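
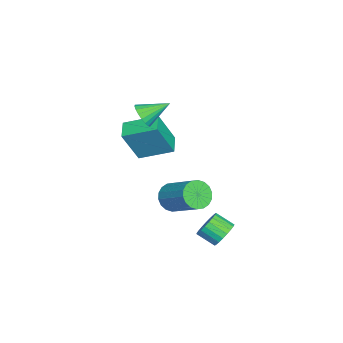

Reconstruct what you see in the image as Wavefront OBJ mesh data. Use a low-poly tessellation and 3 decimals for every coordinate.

v -2.588 -2.301 3.263
v -2.02 -2.388 3.729
v -3.012 -1.039 4.017
v -1.89 -2.202 3.491
v -1.899 -2.035 3.207
v -2.044 -1.921 2.934
v -2.297 -1.882 2.726
v -2.607 -1.926 2.625
v -2.913 -2.044 2.65
v -3.155 -2.213 2.797
v -3.285 -2.4 3.035
v -3.276 -2.566 3.319
v -3.131 -2.68 3.592
v -2.878 -2.719 3.8
v -2.568 -2.675 3.901
v -2.262 -2.557 3.876
v -0.801 -0.514 -1.137
v -0.099 -0.959 -1.258
v 0.963 0.409 -0.124
v 0.261 0.854 -0.003
v -0.098 -0.721 -1.547
v 0.965 0.647 -0.413
v -0.236 -0.442 -1.754
v 0.827 0.926 -0.62
v -0.486 -0.177 -1.839
v 0.577 1.19 -0.705
v -0.798 0.021 -1.785
v 0.265 1.388 -0.651
v -1.111 0.113 -1.603
v -0.048 1.48 -0.468
v -1.363 0.081 -1.328
v -0.3 1.448 -0.194
v -1.503 -0.069 -1.016
v -0.441 1.299 0.118
v -1.505 -0.307 -0.727
v -0.442 1.061 0.407
v -1.367 -0.586 -0.52
v -0.304 0.782 0.614
v -1.117 -0.85 -0.435
v -0.054 0.517 0.699
v -0.805 -1.048 -0.489
v 0.258 0.319 0.645
v -0.492 -1.14 -0.672
v 0.571 0.227 0.463
v -0.24 -1.108 -0.946
v 0.823 0.259 0.188
v -4.651 -2.854 -0.264
v -4.033 -3.565 1.658
v -4.71 -1.098 0.404
v -4.093 -1.809 2.326
v -3.607 -2.711 -0.546
v -2.99 -3.422 1.376
v -3.667 -0.955 0.122
v -3.049 -1.666 2.044
v 2.466 2.468 -1.004
v 3.114 2.187 -1.224
v 2.922 1.312 -0.677
v 2.274 1.592 -0.456
v 3.193 2.333 -0.965
v 3.001 1.457 -0.417
v 3.145 2.501 -0.712
v 2.953 1.626 -0.164
v 2.98 2.664 -0.509
v 2.788 1.789 0.038
v 2.727 2.793 -0.392
v 2.535 1.918 0.155
v 2.428 2.865 -0.381
v 2.236 1.99 0.166
v 2.136 2.869 -0.477
v 1.944 1.994 0.07
v 1.9 2.804 -0.665
v 1.709 1.928 -0.117
v 1.763 2.68 -0.911
v 1.571 1.805 -0.363
v 1.747 2.519 -1.173
v 1.555 1.644 -0.625
v 1.856 2.35 -1.406
v 1.664 1.475 -0.858
v 2.07 2.201 -1.569
v 1.878 1.326 -1.022
v 2.352 2.098 -1.635
v 2.16 1.223 -1.087
v 2.654 2.059 -1.591
v 2.463 1.184 -1.044
v 2.924 2.091 -1.446
v 2.732 1.215 -0.899
f 2 1 4
f 2 4 3
f 4 1 5
f 4 5 3
f 5 1 6
f 5 6 3
f 6 1 7
f 6 7 3
f 7 1 8
f 7 8 3
f 8 1 9
f 8 9 3
f 9 1 10
f 9 10 3
f 10 1 11
f 10 11 3
f 11 1 12
f 11 12 3
f 12 1 13
f 12 13 3
f 13 1 14
f 13 14 3
f 14 1 15
f 14 15 3
f 15 1 16
f 15 16 3
f 16 1 2
f 16 2 3
f 18 17 21
f 18 21 19
f 19 21 22
f 19 22 20
f 21 17 23
f 21 23 22
f 22 23 24
f 22 24 20
f 23 17 25
f 23 25 24
f 24 25 26
f 24 26 20
f 25 17 27
f 25 27 26
f 26 27 28
f 26 28 20
f 27 17 29
f 27 29 28
f 28 29 30
f 28 30 20
f 29 17 31
f 29 31 30
f 30 31 32
f 30 32 20
f 31 17 33
f 31 33 32
f 32 33 34
f 32 34 20
f 33 17 35
f 33 35 34
f 34 35 36
f 34 36 20
f 35 17 37
f 35 37 36
f 36 37 38
f 36 38 20
f 37 17 39
f 37 39 38
f 38 39 40
f 38 40 20
f 39 17 41
f 39 41 40
f 40 41 42
f 40 42 20
f 41 17 43
f 41 43 42
f 42 43 44
f 42 44 20
f 43 17 45
f 43 45 44
f 44 45 46
f 44 46 20
f 45 17 18
f 45 18 46
f 46 18 19
f 46 19 20
f 48 50 47
f 51 48 47
f 47 50 49
f 49 51 47
f 48 54 50
f 52 48 51
f 52 54 48
f 50 54 49
f 53 51 49
f 49 54 53
f 53 52 51
f 54 52 53
f 56 55 59
f 56 59 57
f 57 59 60
f 57 60 58
f 59 55 61
f 59 61 60
f 60 61 62
f 60 62 58
f 61 55 63
f 61 63 62
f 62 63 64
f 62 64 58
f 63 55 65
f 63 65 64
f 64 65 66
f 64 66 58
f 65 55 67
f 65 67 66
f 66 67 68
f 66 68 58
f 67 55 69
f 67 69 68
f 68 69 70
f 68 70 58
f 69 55 71
f 69 71 70
f 70 71 72
f 70 72 58
f 71 55 73
f 71 73 72
f 72 73 74
f 72 74 58
f 73 55 75
f 73 75 74
f 74 75 76
f 74 76 58
f 75 55 77
f 75 77 76
f 76 77 78
f 76 78 58
f 77 55 79
f 77 79 78
f 78 79 80
f 78 80 58
f 79 55 81
f 79 81 80
f 80 81 82
f 80 82 58
f 81 55 83
f 81 83 82
f 82 83 84
f 82 84 58
f 83 55 85
f 83 85 84
f 84 85 86
f 84 86 58
f 85 55 56
f 85 56 86
f 86 56 57
f 86 57 58



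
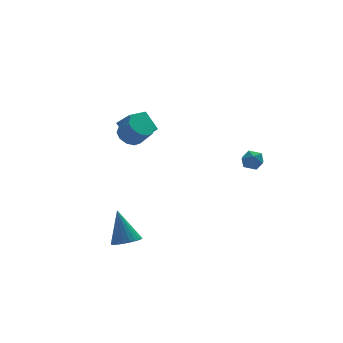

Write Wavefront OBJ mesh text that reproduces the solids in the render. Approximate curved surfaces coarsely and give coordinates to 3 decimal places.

v 3.357 -2.629 0.482
v 3.795 -2.762 0.004
v 3.565 -3.578 0.936
v 4.003 -3.711 0.458
v 4.133 -3.238 0.903
v 4.004 -2.652 0.622
v 3.356 -3.688 0.318
v 3.227 -3.102 0.037
v 3.794 -3.417 -0.098
v 4.274 -3.138 0.263
v 3.086 -3.202 0.677
v 3.566 -2.923 1.038
v -1.358 -0.989 2.233
v -1.704 -0.138 3.138
v -1.865 -0.432 1.515
v -2.211 0.419 2.42
v -0.269 -0.299 2
v -0.615 0.552 2.905
v -0.776 0.258 1.282
v -1.122 1.109 2.187
v -2.162 -1.507 2.424
v -1.807 -0.918 2.668
v -1.383 -1.544 3.561
v -1.738 -2.133 3.316
v -2.216 -0.923 2.858
v -1.791 -1.549 3.751
v -2.604 -1.151 2.883
v -2.18 -1.777 3.776
v -2.824 -1.515 2.732
v -2.4 -2.141 3.625
v -2.791 -1.876 2.463
v -2.366 -2.502 3.356
v -2.517 -2.096 2.179
v -2.093 -2.722 3.072
v -2.109 -2.091 1.989
v -1.684 -2.717 2.882
v -1.72 -1.863 1.964
v -1.296 -2.489 2.857
v -1.5 -1.499 2.115
v -1.076 -2.125 3.008
v -1.534 -1.138 2.384
v -1.109 -1.764 3.277
v -3.253 -4.183 -3.443
v -2.731 -4.696 -3.146
v -3.447 -3.357 -1.677
v -2.546 -4.466 -3.233
v -2.468 -4.192 -3.353
v -2.51 -3.918 -3.486
v -2.665 -3.683 -3.612
v -2.909 -3.525 -3.713
v -3.206 -3.467 -3.773
v -3.51 -3.518 -3.783
v -3.775 -3.67 -3.741
v -3.96 -3.9 -3.653
v -4.037 -4.174 -3.534
v -3.996 -4.449 -3.401
v -3.841 -4.683 -3.274
v -3.596 -4.841 -3.173
v -3.299 -4.899 -3.114
v -2.996 -4.848 -3.104
f 1 12 6
f 1 6 2
f 1 2 8
f 1 8 11
f 1 11 12
f 2 6 10
f 6 12 5
f 12 11 3
f 11 8 7
f 8 2 9
f 4 10 5
f 4 5 3
f 4 3 7
f 4 7 9
f 4 9 10
f 5 10 6
f 3 5 12
f 7 3 11
f 9 7 8
f 10 9 2
f 14 16 13
f 17 14 13
f 13 16 15
f 15 17 13
f 14 20 16
f 18 14 17
f 18 20 14
f 16 20 15
f 19 17 15
f 15 20 19
f 19 18 17
f 20 18 19
f 22 21 25
f 22 25 23
f 23 25 26
f 23 26 24
f 25 21 27
f 25 27 26
f 26 27 28
f 26 28 24
f 27 21 29
f 27 29 28
f 28 29 30
f 28 30 24
f 29 21 31
f 29 31 30
f 30 31 32
f 30 32 24
f 31 21 33
f 31 33 32
f 32 33 34
f 32 34 24
f 33 21 35
f 33 35 34
f 34 35 36
f 34 36 24
f 35 21 37
f 35 37 36
f 36 37 38
f 36 38 24
f 37 21 39
f 37 39 38
f 38 39 40
f 38 40 24
f 39 21 41
f 39 41 40
f 40 41 42
f 40 42 24
f 41 21 22
f 41 22 42
f 42 22 23
f 42 23 24
f 44 43 46
f 44 46 45
f 46 43 47
f 46 47 45
f 47 43 48
f 47 48 45
f 48 43 49
f 48 49 45
f 49 43 50
f 49 50 45
f 50 43 51
f 50 51 45
f 51 43 52
f 51 52 45
f 52 43 53
f 52 53 45
f 53 43 54
f 53 54 45
f 54 43 55
f 54 55 45
f 55 43 56
f 55 56 45
f 56 43 57
f 56 57 45
f 57 43 58
f 57 58 45
f 58 43 59
f 58 59 45
f 59 43 60
f 59 60 45
f 60 43 44
f 60 44 45



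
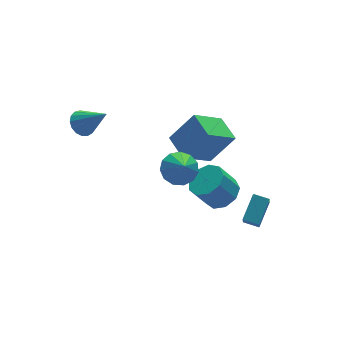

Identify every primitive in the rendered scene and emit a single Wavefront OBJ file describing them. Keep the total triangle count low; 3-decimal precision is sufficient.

v -3.287 3.779 0.865
v -2.804 4.362 1.052
v -2.473 2.661 2.255
v -3.101 4.418 1.271
v -3.441 4.328 1.397
v -3.745 4.112 1.401
v -3.944 3.819 1.283
v -3.993 3.517 1.068
v -3.88 3.275 0.807
v -3.631 3.149 0.56
v -3.303 3.166 0.382
v -2.971 3.324 0.315
v -2.712 3.586 0.374
v -2.584 3.893 0.546
v -2.618 4.173 0.79
v -0.176 -0.616 -0.375
v 0.626 -1.101 -0.623
v -0.364 -1.504 0.755
v 0.786 -0.703 -0.284
v 0.64 -0.278 0.026
v 0.235 0.041 0.209
v -0.301 0.15 0.207
v -0.796 0.017 0.02
v -1.095 -0.317 -0.293
v -1.102 -0.746 -0.632
v -0.815 -1.134 -0.889
v -0.325 -1.357 -0.983
v 0.212 -1.344 -0.884
v 1.774 -1.471 -2.652
v 2.505 -1.943 -2.12
v 1.697 -1.701 -0.796
v 0.966 -1.229 -1.328
v 2.643 -1.26 -2.161
v 1.835 -1.018 -0.837
v 2.374 -0.676 -2.432
v 1.566 -0.434 -1.107
v 1.824 -0.464 -2.806
v 1.016 -0.222 -1.481
v 1.251 -0.723 -3.108
v 0.443 -0.481 -1.784
v 0.923 -1.332 -3.197
v 0.115 -1.09 -1.873
v 0.993 -2.006 -3.031
v 0.185 -1.764 -1.707
v 1.428 -2.43 -2.688
v 0.62 -2.188 -1.364
v 2.026 -2.405 -2.328
v 1.218 -2.163 -1.004
v 2.064 -3.041 -3.491
v 3.097 -2.261 -2.621
v 2.577 -2.227 -4.831
v 3.61 -1.447 -3.961
v 2.65 -3.653 -3.639
v 3.683 -2.873 -2.769
v 3.163 -2.839 -4.979
v 4.196 -2.059 -4.109
v 1.306 1.782 -2.494
v 2.581 1.469 -0.855
v 1.344 3.348 -2.224
v 2.619 3.036 -0.586
v 3.021 1.964 -3.794
v 4.296 1.652 -2.156
v 3.059 3.531 -3.525
v 4.334 3.218 -1.886
f 2 1 4
f 2 4 3
f 4 1 5
f 4 5 3
f 5 1 6
f 5 6 3
f 6 1 7
f 6 7 3
f 7 1 8
f 7 8 3
f 8 1 9
f 8 9 3
f 9 1 10
f 9 10 3
f 10 1 11
f 10 11 3
f 11 1 12
f 11 12 3
f 12 1 13
f 12 13 3
f 13 1 14
f 13 14 3
f 14 1 15
f 14 15 3
f 15 1 2
f 15 2 3
f 17 16 19
f 17 19 18
f 19 16 20
f 19 20 18
f 20 16 21
f 20 21 18
f 21 16 22
f 21 22 18
f 22 16 23
f 22 23 18
f 23 16 24
f 23 24 18
f 24 16 25
f 24 25 18
f 25 16 26
f 25 26 18
f 26 16 27
f 26 27 18
f 27 16 28
f 27 28 18
f 28 16 17
f 28 17 18
f 30 29 33
f 30 33 31
f 31 33 34
f 31 34 32
f 33 29 35
f 33 35 34
f 34 35 36
f 34 36 32
f 35 29 37
f 35 37 36
f 36 37 38
f 36 38 32
f 37 29 39
f 37 39 38
f 38 39 40
f 38 40 32
f 39 29 41
f 39 41 40
f 40 41 42
f 40 42 32
f 41 29 43
f 41 43 42
f 42 43 44
f 42 44 32
f 43 29 45
f 43 45 44
f 44 45 46
f 44 46 32
f 45 29 47
f 45 47 46
f 46 47 48
f 46 48 32
f 47 29 30
f 47 30 48
f 48 30 31
f 48 31 32
f 50 52 49
f 53 50 49
f 49 52 51
f 51 53 49
f 50 56 52
f 54 50 53
f 54 56 50
f 52 56 51
f 55 53 51
f 51 56 55
f 55 54 53
f 56 54 55
f 58 60 57
f 61 58 57
f 57 60 59
f 59 61 57
f 58 64 60
f 62 58 61
f 62 64 58
f 60 64 59
f 63 61 59
f 59 64 63
f 63 62 61
f 64 62 63



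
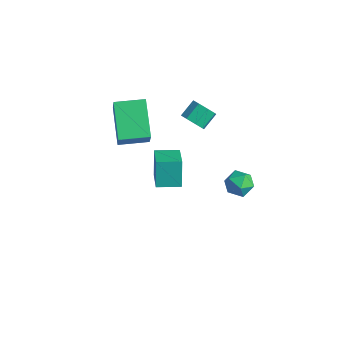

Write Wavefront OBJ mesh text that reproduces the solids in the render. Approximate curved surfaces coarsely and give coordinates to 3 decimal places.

v 0.457 2.368 2.114
v 1.132 2.448 2.134
v 1.018 3.272 2.706
v 0.343 3.192 2.686
v 0.914 2.697 1.732
v 0.799 3.521 2.304
v 0.428 2.753 1.554
v 0.314 3.577 2.126
v -0.041 2.583 1.704
v -0.155 3.408 2.276
v -0.218 2.288 2.094
v -0.332 3.112 2.666
v 0.001 2.039 2.496
v -0.114 2.863 3.068
v 0.486 1.983 2.674
v 0.372 2.807 3.246
v 0.955 2.152 2.524
v 0.841 2.977 3.096
v -1.559 -0.565 0.515
v -3.098 0.319 1.676
v -0.777 0.749 0.552
v -2.315 1.633 1.713
v -0.805 -1.053 1.887
v -2.343 -0.169 3.048
v -0.022 0.261 1.924
v -1.561 1.145 3.085
v -2.425 2.226 -4.7
v -2.919 2.631 -3.277
v -1.699 3.279 -4.748
v -2.192 3.684 -3.325
v -1.148 1.376 -4.015
v -1.641 1.781 -2.592
v -0.421 2.429 -4.063
v -0.915 2.834 -2.64
v 3.745 3.196 -0.991
v 4.186 3.098 -0.345
v 2.894 2.362 -0.535
v 3.335 2.264 0.111
v 2.964 2.949 -0.013
v 3.49 3.464 -0.295
v 3.59 1.996 -0.585
v 4.116 2.511 -0.867
v 4.091 2.357 -0.094
v 3.704 2.946 0.259
v 3.376 2.514 -1.139
v 2.989 3.103 -0.786
f 2 1 5
f 2 5 3
f 3 5 6
f 3 6 4
f 5 1 7
f 5 7 6
f 6 7 8
f 6 8 4
f 7 1 9
f 7 9 8
f 8 9 10
f 8 10 4
f 9 1 11
f 9 11 10
f 10 11 12
f 10 12 4
f 11 1 13
f 11 13 12
f 12 13 14
f 12 14 4
f 13 1 15
f 13 15 14
f 14 15 16
f 14 16 4
f 15 1 17
f 15 17 16
f 16 17 18
f 16 18 4
f 17 1 2
f 17 2 18
f 18 2 3
f 18 3 4
f 20 22 19
f 23 20 19
f 19 22 21
f 21 23 19
f 20 26 22
f 24 20 23
f 24 26 20
f 22 26 21
f 25 23 21
f 21 26 25
f 25 24 23
f 26 24 25
f 28 30 27
f 31 28 27
f 27 30 29
f 29 31 27
f 28 34 30
f 32 28 31
f 32 34 28
f 30 34 29
f 33 31 29
f 29 34 33
f 33 32 31
f 34 32 33
f 35 46 40
f 35 40 36
f 35 36 42
f 35 42 45
f 35 45 46
f 36 40 44
f 40 46 39
f 46 45 37
f 45 42 41
f 42 36 43
f 38 44 39
f 38 39 37
f 38 37 41
f 38 41 43
f 38 43 44
f 39 44 40
f 37 39 46
f 41 37 45
f 43 41 42
f 44 43 36



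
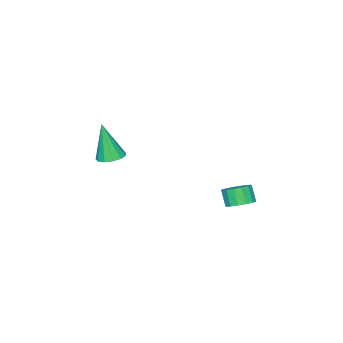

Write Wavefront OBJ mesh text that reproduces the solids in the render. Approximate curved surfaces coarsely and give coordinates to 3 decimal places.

v 0.844 3.52 -3.969
v 1.457 3.827 -3.642
v 1.229 3.368 -2.784
v 0.616 3.06 -3.111
v 1.167 4.087 -3.58
v 0.94 3.627 -2.722
v 0.791 4.194 -3.622
v 0.564 3.734 -2.764
v 0.429 4.121 -3.757
v 0.202 3.661 -2.899
v 0.178 3.886 -3.949
v -0.049 3.427 -3.091
v 0.105 3.554 -4.147
v -0.122 3.094 -3.288
v 0.231 3.212 -4.296
v 0.003 2.753 -3.438
v 0.52 2.953 -4.358
v 0.293 2.493 -3.5
v 0.896 2.846 -4.316
v 0.669 2.386 -3.458
v 1.258 2.919 -4.181
v 1.031 2.459 -3.323
v 1.509 3.153 -3.989
v 1.282 2.694 -3.131
v 1.582 3.486 -3.792
v 1.355 3.026 -2.933
v 2.633 -3.211 -2.464
v 3.147 -3.765 -2.617
v 2.667 -3.769 -0.336
v 3.375 -3.407 -2.527
v 3.369 -2.987 -2.417
v 3.128 -2.639 -2.322
v 2.731 -2.472 -2.272
v 2.303 -2.54 -2.283
v 1.979 -2.821 -2.351
v 1.864 -3.226 -2.456
v 1.992 -3.626 -2.563
v 2.325 -3.895 -2.638
v 2.755 -3.946 -2.658
f 2 1 5
f 2 5 3
f 3 5 6
f 3 6 4
f 5 1 7
f 5 7 6
f 6 7 8
f 6 8 4
f 7 1 9
f 7 9 8
f 8 9 10
f 8 10 4
f 9 1 11
f 9 11 10
f 10 11 12
f 10 12 4
f 11 1 13
f 11 13 12
f 12 13 14
f 12 14 4
f 13 1 15
f 13 15 14
f 14 15 16
f 14 16 4
f 15 1 17
f 15 17 16
f 16 17 18
f 16 18 4
f 17 1 19
f 17 19 18
f 18 19 20
f 18 20 4
f 19 1 21
f 19 21 20
f 20 21 22
f 20 22 4
f 21 1 23
f 21 23 22
f 22 23 24
f 22 24 4
f 23 1 25
f 23 25 24
f 24 25 26
f 24 26 4
f 25 1 2
f 25 2 26
f 26 2 3
f 26 3 4
f 28 27 30
f 28 30 29
f 30 27 31
f 30 31 29
f 31 27 32
f 31 32 29
f 32 27 33
f 32 33 29
f 33 27 34
f 33 34 29
f 34 27 35
f 34 35 29
f 35 27 36
f 35 36 29
f 36 27 37
f 36 37 29
f 37 27 38
f 37 38 29
f 38 27 39
f 38 39 29
f 39 27 28
f 39 28 29



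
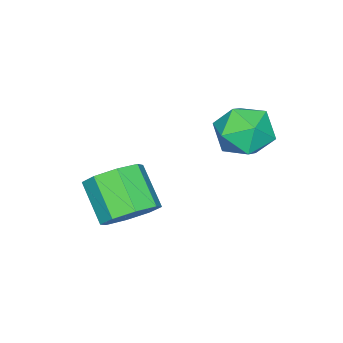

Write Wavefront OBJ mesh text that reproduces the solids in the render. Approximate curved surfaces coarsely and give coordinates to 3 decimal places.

v -0.736 0.701 -2.004
v 0.025 0.179 -2.118
v -0.523 -0.844 -1.09
v -1.284 -0.321 -0.976
v 0.1 0.66 -1.599
v -0.448 -0.363 -0.571
v -0.314 1.165 -1.317
v -0.862 0.143 -0.289
v -0.975 1.399 -1.438
v -1.524 0.377 -0.41
v -1.497 1.224 -1.89
v -2.045 0.201 -0.862
v -1.572 0.743 -2.409
v -2.12 -0.28 -1.381
v -1.158 0.237 -2.691
v -1.706 -0.785 -1.663
v -0.496 0.003 -2.57
v -1.045 -1.019 -1.542
v -3.859 3.157 1.57
v -3.515 3.701 0.82
v -3.085 1.879 1
v -2.741 2.423 0.25
v -2.419 2.589 1.169
v -2.897 3.379 1.522
v -3.703 2.201 0.298
v -4.181 2.991 0.651
v -3.418 3.11 0.034
v -2.625 3.35 0.572
v -3.975 2.23 1.248
v -3.182 2.47 1.786
f 2 1 5
f 2 5 3
f 3 5 6
f 3 6 4
f 5 1 7
f 5 7 6
f 6 7 8
f 6 8 4
f 7 1 9
f 7 9 8
f 8 9 10
f 8 10 4
f 9 1 11
f 9 11 10
f 10 11 12
f 10 12 4
f 11 1 13
f 11 13 12
f 12 13 14
f 12 14 4
f 13 1 15
f 13 15 14
f 14 15 16
f 14 16 4
f 15 1 17
f 15 17 16
f 16 17 18
f 16 18 4
f 17 1 2
f 17 2 18
f 18 2 3
f 18 3 4
f 19 30 24
f 19 24 20
f 19 20 26
f 19 26 29
f 19 29 30
f 20 24 28
f 24 30 23
f 30 29 21
f 29 26 25
f 26 20 27
f 22 28 23
f 22 23 21
f 22 21 25
f 22 25 27
f 22 27 28
f 23 28 24
f 21 23 30
f 25 21 29
f 27 25 26
f 28 27 20



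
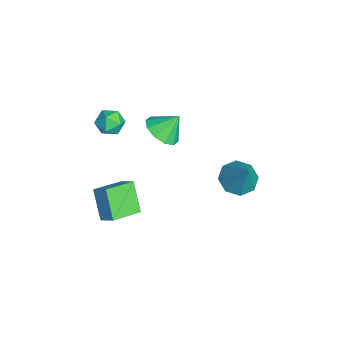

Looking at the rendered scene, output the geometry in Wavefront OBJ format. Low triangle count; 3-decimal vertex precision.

v 0.367 3.129 -2.231
v 1.267 3.155 -2.77
v 1.413 3.491 -0.469
v 0.922 3.878 -2.714
v 0.251 4.163 -2.374
v -0.351 3.842 -1.95
v -0.533 3.103 -1.691
v -0.187 2.38 -1.747
v 0.483 2.095 -2.087
v 1.086 2.417 -2.511
v -1.887 -0.543 -0.316
v -0.819 -0.493 -0.273
v -1.973 0.343 0.776
v -1.029 -0.015 -0.678
v -1.567 0.262 -0.945
v -2.228 0.231 -0.972
v -2.757 -0.096 -0.748
v -2.955 -0.594 -0.36
v -2.744 -1.072 0.045
v -2.206 -1.349 0.312
v -1.546 -1.318 0.339
v -1.016 -0.991 0.116
v 1.831 -2.781 -0.47
v 2.39 -2.196 0.1
v 2.922 -2.496 -1.833
v 3.482 -1.911 -1.263
v 2.778 -4.149 0.003
v 3.338 -3.564 0.573
v 3.87 -3.864 -1.36
v 4.429 -3.279 -0.79
v -3.612 -2.886 -0.384
v -2.961 -2.333 -0.5
v -2.699 -3.927 -0.22
v -2.048 -3.374 -0.336
v -2.53 -3.328 0.377
v -3.095 -2.685 0.276
v -2.565 -3.575 -0.996
v -3.13 -2.932 -1.097
v -2.314 -2.759 -0.878
v -2.292 -2.606 -0.03
v -3.368 -3.654 -0.69
v -3.346 -3.501 0.158
f 2 1 4
f 2 4 3
f 4 1 5
f 4 5 3
f 5 1 6
f 5 6 3
f 6 1 7
f 6 7 3
f 7 1 8
f 7 8 3
f 8 1 9
f 8 9 3
f 9 1 10
f 9 10 3
f 10 1 2
f 10 2 3
f 12 11 14
f 12 14 13
f 14 11 15
f 14 15 13
f 15 11 16
f 15 16 13
f 16 11 17
f 16 17 13
f 17 11 18
f 17 18 13
f 18 11 19
f 18 19 13
f 19 11 20
f 19 20 13
f 20 11 21
f 20 21 13
f 21 11 22
f 21 22 13
f 22 11 12
f 22 12 13
f 24 26 23
f 27 24 23
f 23 26 25
f 25 27 23
f 24 30 26
f 28 24 27
f 28 30 24
f 26 30 25
f 29 27 25
f 25 30 29
f 29 28 27
f 30 28 29
f 31 42 36
f 31 36 32
f 31 32 38
f 31 38 41
f 31 41 42
f 32 36 40
f 36 42 35
f 42 41 33
f 41 38 37
f 38 32 39
f 34 40 35
f 34 35 33
f 34 33 37
f 34 37 39
f 34 39 40
f 35 40 36
f 33 35 42
f 37 33 41
f 39 37 38
f 40 39 32



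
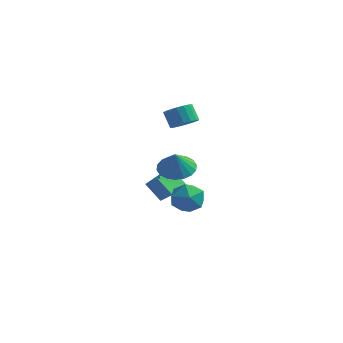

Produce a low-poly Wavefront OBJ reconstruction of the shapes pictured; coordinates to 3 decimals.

v -0.998 0.821 3.282
v -0.279 1.113 3.605
v -0.844 1.49 4.521
v -1.562 1.199 4.198
v -0.42 1.422 3.391
v -0.985 1.799 4.307
v -0.694 1.594 3.151
v -1.259 1.971 4.067
v -1.037 1.589 2.942
v -1.602 1.966 3.858
v -1.371 1.408 2.81
v -1.936 1.785 3.726
v -1.62 1.092 2.787
v -2.184 1.469 3.703
v -1.726 0.715 2.877
v -2.29 1.092 3.793
v -1.665 0.362 3.06
v -2.23 0.739 3.975
v -1.451 0.115 3.293
v -2.016 0.492 4.209
v -1.134 0.029 3.525
v -1.698 0.406 4.44
v -0.785 0.125 3.7
v -1.35 0.502 4.616
v -0.485 0.38 3.78
v -1.05 0.757 4.696
v -0.302 0.737 3.746
v -0.867 1.114 4.662
v -4.324 3.103 -3.308
v -3.59 3.051 -2.645
v -4.154 4.874 -3.357
v -3.421 4.822 -2.694
v -3.339 2.978 -4.406
v -2.606 2.926 -3.743
v -3.17 4.749 -4.455
v -2.436 4.697 -3.792
v 0.192 -3.313 2.181
v 1.165 -3.673 1.967
v 0.288 -3.787 3.419
v 1.248 -3.237 2.127
v 1.12 -2.816 2.298
v 0.809 -2.494 2.446
v 0.376 -2.333 2.541
v -0.094 -2.367 2.564
v -0.507 -2.588 2.512
v -0.782 -2.953 2.394
v -0.864 -3.389 2.234
v -0.737 -3.81 2.063
v -0.426 -4.133 1.915
v 0.007 -4.293 1.82
v 0.477 -4.259 1.797
v 0.891 -4.038 1.849
v -0.088 -3.022 0.35
v 0.393 -2.586 -0.504
v 1.247 -4.114 0.544
v 1.728 -3.678 -0.31
v 1.628 -3.113 0.596
v 0.803 -2.438 0.476
v 0.837 -4.262 -0.436
v 0.012 -3.587 -0.556
v 0.965 -3.353 -0.99
v 1.453 -2.642 -0.352
v 0.187 -4.058 0.392
v 0.675 -3.347 1.03
f 2 1 5
f 2 5 3
f 3 5 6
f 3 6 4
f 5 1 7
f 5 7 6
f 6 7 8
f 6 8 4
f 7 1 9
f 7 9 8
f 8 9 10
f 8 10 4
f 9 1 11
f 9 11 10
f 10 11 12
f 10 12 4
f 11 1 13
f 11 13 12
f 12 13 14
f 12 14 4
f 13 1 15
f 13 15 14
f 14 15 16
f 14 16 4
f 15 1 17
f 15 17 16
f 16 17 18
f 16 18 4
f 17 1 19
f 17 19 18
f 18 19 20
f 18 20 4
f 19 1 21
f 19 21 20
f 20 21 22
f 20 22 4
f 21 1 23
f 21 23 22
f 22 23 24
f 22 24 4
f 23 1 25
f 23 25 24
f 24 25 26
f 24 26 4
f 25 1 27
f 25 27 26
f 26 27 28
f 26 28 4
f 27 1 2
f 27 2 28
f 28 2 3
f 28 3 4
f 30 32 29
f 33 30 29
f 29 32 31
f 31 33 29
f 30 36 32
f 34 30 33
f 34 36 30
f 32 36 31
f 35 33 31
f 31 36 35
f 35 34 33
f 36 34 35
f 38 37 40
f 38 40 39
f 40 37 41
f 40 41 39
f 41 37 42
f 41 42 39
f 42 37 43
f 42 43 39
f 43 37 44
f 43 44 39
f 44 37 45
f 44 45 39
f 45 37 46
f 45 46 39
f 46 37 47
f 46 47 39
f 47 37 48
f 47 48 39
f 48 37 49
f 48 49 39
f 49 37 50
f 49 50 39
f 50 37 51
f 50 51 39
f 51 37 52
f 51 52 39
f 52 37 38
f 52 38 39
f 53 64 58
f 53 58 54
f 53 54 60
f 53 60 63
f 53 63 64
f 54 58 62
f 58 64 57
f 64 63 55
f 63 60 59
f 60 54 61
f 56 62 57
f 56 57 55
f 56 55 59
f 56 59 61
f 56 61 62
f 57 62 58
f 55 57 64
f 59 55 63
f 61 59 60
f 62 61 54



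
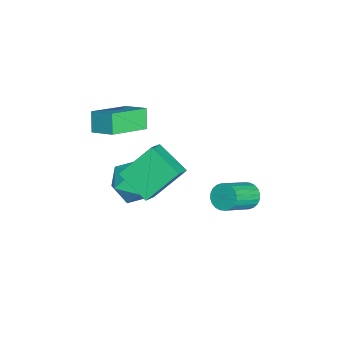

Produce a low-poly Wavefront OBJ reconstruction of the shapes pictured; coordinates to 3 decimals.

v -3.165 -2.331 1.532
v -3.771 -2.343 2.315
v -4.33 -0.964 0.652
v -4.936 -0.976 1.435
v -2.544 -1.484 2.025
v -3.15 -1.496 2.808
v -3.709 -0.117 1.145
v -4.315 -0.129 1.928
v -2.107 3.905 -1.851
v -1.628 4.31 -1.906
v -0.653 3.301 -0.844
v -1.133 2.895 -0.789
v -1.746 4.401 -1.711
v -0.771 3.392 -0.648
v -1.919 4.417 -1.537
v -0.944 3.408 -0.475
v -2.121 4.355 -1.411
v -1.146 3.346 -0.349
v -2.321 4.224 -1.352
v -1.346 3.215 -0.29
v -2.488 4.045 -1.369
v -1.513 3.035 -0.307
v -2.597 3.844 -1.459
v -1.622 2.835 -0.397
v -2.632 3.653 -1.609
v -1.657 2.643 -0.547
v -2.587 3.499 -1.796
v -1.612 2.49 -0.734
v -2.469 3.408 -1.992
v -1.494 2.399 -0.929
v -2.296 3.392 -2.165
v -1.321 2.383 -1.103
v -2.094 3.454 -2.291
v -1.119 2.445 -1.229
v -1.894 3.585 -2.35
v -0.919 2.576 -1.288
v -1.727 3.765 -2.333
v -0.752 2.755 -1.271
v -1.618 3.965 -2.243
v -0.643 2.956 -1.181
v -1.583 4.157 -2.093
v -0.608 3.147 -1.031
v -3.314 0.26 -1.826
v -2.462 -0.414 -2.117
v -4.498 -0.946 -2.503
v -3.646 -1.62 -2.794
v -3.893 -1.462 -1.707
v -3.161 -0.717 -1.289
v -3.799 -0.643 -3.331
v -3.067 0.102 -2.913
v -2.761 -0.972 -3.047
v -2.819 -1.478 -2.043
v -4.141 0.118 -2.577
v -4.199 -0.388 -1.573
v -1.179 -1.244 0.836
v -1.711 0.066 2.044
v -2.017 -0.922 0.117
v -2.549 0.388 1.326
v -0.171 -0.188 0.134
v -0.703 1.122 1.343
v -1.009 0.134 -0.584
v -1.541 1.444 0.624
f 2 4 1
f 5 2 1
f 1 4 3
f 3 5 1
f 2 8 4
f 6 2 5
f 6 8 2
f 4 8 3
f 7 5 3
f 3 8 7
f 7 6 5
f 8 6 7
f 10 9 13
f 10 13 11
f 11 13 14
f 11 14 12
f 13 9 15
f 13 15 14
f 14 15 16
f 14 16 12
f 15 9 17
f 15 17 16
f 16 17 18
f 16 18 12
f 17 9 19
f 17 19 18
f 18 19 20
f 18 20 12
f 19 9 21
f 19 21 20
f 20 21 22
f 20 22 12
f 21 9 23
f 21 23 22
f 22 23 24
f 22 24 12
f 23 9 25
f 23 25 24
f 24 25 26
f 24 26 12
f 25 9 27
f 25 27 26
f 26 27 28
f 26 28 12
f 27 9 29
f 27 29 28
f 28 29 30
f 28 30 12
f 29 9 31
f 29 31 30
f 30 31 32
f 30 32 12
f 31 9 33
f 31 33 32
f 32 33 34
f 32 34 12
f 33 9 35
f 33 35 34
f 34 35 36
f 34 36 12
f 35 9 37
f 35 37 36
f 36 37 38
f 36 38 12
f 37 9 39
f 37 39 38
f 38 39 40
f 38 40 12
f 39 9 41
f 39 41 40
f 40 41 42
f 40 42 12
f 41 9 10
f 41 10 42
f 42 10 11
f 42 11 12
f 43 54 48
f 43 48 44
f 43 44 50
f 43 50 53
f 43 53 54
f 44 48 52
f 48 54 47
f 54 53 45
f 53 50 49
f 50 44 51
f 46 52 47
f 46 47 45
f 46 45 49
f 46 49 51
f 46 51 52
f 47 52 48
f 45 47 54
f 49 45 53
f 51 49 50
f 52 51 44
f 56 58 55
f 59 56 55
f 55 58 57
f 57 59 55
f 56 62 58
f 60 56 59
f 60 62 56
f 58 62 57
f 61 59 57
f 57 62 61
f 61 60 59
f 62 60 61



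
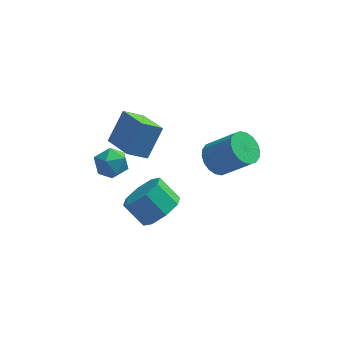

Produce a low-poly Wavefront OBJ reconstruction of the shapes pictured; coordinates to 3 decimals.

v 3.153 0.07 1.171
v 3.719 0.682 0.833
v 4.994 0.242 2.171
v 4.427 -0.37 2.509
v 3.51 0.893 1.101
v 4.784 0.453 2.44
v 3.23 0.941 1.383
v 4.504 0.501 2.722
v 2.935 0.817 1.624
v 4.209 0.376 2.962
v 2.683 0.544 1.774
v 3.957 0.104 3.113
v 2.524 0.178 1.805
v 3.798 -0.262 3.144
v 2.489 -0.21 1.71
v 3.763 -0.65 3.049
v 2.586 -0.542 1.509
v 3.861 -0.982 2.847
v 2.796 -0.753 1.24
v 4.07 -1.193 2.579
v 3.076 -0.801 0.958
v 4.35 -1.241 2.297
v 3.371 -0.676 0.718
v 4.645 -1.117 2.056
v 3.623 -0.404 0.567
v 4.897 -0.844 1.906
v 3.782 -0.038 0.536
v 5.056 -0.478 1.875
v 3.817 0.35 0.631
v 5.091 -0.09 1.97
v 0.057 0.09 1.197
v -0.875 -0.236 1.895
v -0.833 1.531 0.682
v -1.766 1.204 1.38
v 0.746 0.996 2.54
v -0.187 0.669 3.238
v -0.145 2.436 2.025
v -1.077 2.11 2.723
v -1.926 1.627 0.059
v -1.054 1.439 0.204
v -2.206 0.201 -0.104
v -1.334 0.013 0.041
v -1.848 0.323 0.717
v -1.675 1.205 0.818
v -1.585 0.435 -0.718
v -1.412 1.317 -0.617
v -0.843 0.703 -0.276
v -1.005 0.633 0.611
v -2.255 1.007 -0.511
v -2.417 0.937 0.376
v 0.706 -2.629 0.085
v 1.51 -2.08 0.53
v 0.617 -1.542 1.48
v -0.186 -2.091 1.035
v 1.134 -1.659 -0.062
v 0.241 -1.121 0.887
v 0.507 -1.806 -0.569
v -0.386 -1.268 0.381
v -0.003 -2.435 -0.692
v -0.896 -1.897 0.258
v -0.097 -3.178 -0.36
v -0.99 -2.64 0.59
v 0.279 -3.599 0.233
v -0.614 -3.061 1.182
v 0.906 -3.452 0.739
v 0.013 -2.914 1.689
v 1.416 -2.823 0.862
v 0.523 -2.285 1.812
f 2 1 5
f 2 5 3
f 3 5 6
f 3 6 4
f 5 1 7
f 5 7 6
f 6 7 8
f 6 8 4
f 7 1 9
f 7 9 8
f 8 9 10
f 8 10 4
f 9 1 11
f 9 11 10
f 10 11 12
f 10 12 4
f 11 1 13
f 11 13 12
f 12 13 14
f 12 14 4
f 13 1 15
f 13 15 14
f 14 15 16
f 14 16 4
f 15 1 17
f 15 17 16
f 16 17 18
f 16 18 4
f 17 1 19
f 17 19 18
f 18 19 20
f 18 20 4
f 19 1 21
f 19 21 20
f 20 21 22
f 20 22 4
f 21 1 23
f 21 23 22
f 22 23 24
f 22 24 4
f 23 1 25
f 23 25 24
f 24 25 26
f 24 26 4
f 25 1 27
f 25 27 26
f 26 27 28
f 26 28 4
f 27 1 29
f 27 29 28
f 28 29 30
f 28 30 4
f 29 1 2
f 29 2 30
f 30 2 3
f 30 3 4
f 32 34 31
f 35 32 31
f 31 34 33
f 33 35 31
f 32 38 34
f 36 32 35
f 36 38 32
f 34 38 33
f 37 35 33
f 33 38 37
f 37 36 35
f 38 36 37
f 39 50 44
f 39 44 40
f 39 40 46
f 39 46 49
f 39 49 50
f 40 44 48
f 44 50 43
f 50 49 41
f 49 46 45
f 46 40 47
f 42 48 43
f 42 43 41
f 42 41 45
f 42 45 47
f 42 47 48
f 43 48 44
f 41 43 50
f 45 41 49
f 47 45 46
f 48 47 40
f 52 51 55
f 52 55 53
f 53 55 56
f 53 56 54
f 55 51 57
f 55 57 56
f 56 57 58
f 56 58 54
f 57 51 59
f 57 59 58
f 58 59 60
f 58 60 54
f 59 51 61
f 59 61 60
f 60 61 62
f 60 62 54
f 61 51 63
f 61 63 62
f 62 63 64
f 62 64 54
f 63 51 65
f 63 65 64
f 64 65 66
f 64 66 54
f 65 51 67
f 65 67 66
f 66 67 68
f 66 68 54
f 67 51 52
f 67 52 68
f 68 52 53
f 68 53 54



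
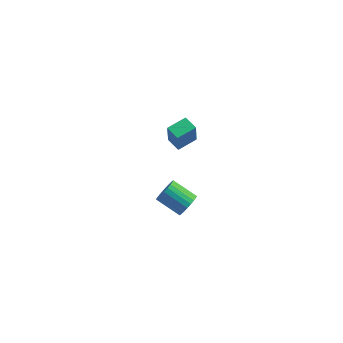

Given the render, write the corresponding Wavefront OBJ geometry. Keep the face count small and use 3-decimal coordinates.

v 0.383 -1.89 2.78
v 0.46 -2.221 4.138
v 1.026 -0.944 2.974
v 1.103 -1.276 4.332
v 1.097 -2.344 2.628
v 1.174 -2.676 3.986
v 1.74 -1.399 2.822
v 1.817 -1.73 4.18
v 1.171 -1.011 -3.701
v 1.445 -1.35 -3.091
v 0.063 -1.167 -2.368
v -0.211 -0.829 -2.979
v 1.511 -1.07 -3.035
v 0.129 -0.887 -2.313
v 1.525 -0.782 -3.081
v 0.143 -0.599 -2.359
v 1.485 -0.528 -3.222
v 0.103 -0.345 -2.499
v 1.398 -0.348 -3.435
v 0.016 -0.165 -2.713
v 1.276 -0.269 -3.689
v -0.106 -0.086 -2.967
v 1.137 -0.303 -3.945
v -0.245 -0.12 -3.222
v 1.004 -0.445 -4.163
v -0.378 -0.262 -3.441
v 0.897 -0.673 -4.312
v -0.485 -0.49 -3.589
v 0.831 -0.953 -4.367
v -0.551 -0.77 -3.645
v 0.817 -1.241 -4.321
v -0.565 -1.058 -3.599
v 0.857 -1.495 -4.181
v -0.525 -1.312 -3.458
v 0.944 -1.675 -3.967
v -0.438 -1.492 -3.245
v 1.066 -1.754 -3.713
v -0.316 -1.571 -2.991
v 1.205 -1.72 -3.458
v -0.177 -1.537 -2.735
v 1.338 -1.578 -3.239
v -0.044 -1.395 -2.517
f 2 4 1
f 5 2 1
f 1 4 3
f 3 5 1
f 2 8 4
f 6 2 5
f 6 8 2
f 4 8 3
f 7 5 3
f 3 8 7
f 7 6 5
f 8 6 7
f 10 9 13
f 10 13 11
f 11 13 14
f 11 14 12
f 13 9 15
f 13 15 14
f 14 15 16
f 14 16 12
f 15 9 17
f 15 17 16
f 16 17 18
f 16 18 12
f 17 9 19
f 17 19 18
f 18 19 20
f 18 20 12
f 19 9 21
f 19 21 20
f 20 21 22
f 20 22 12
f 21 9 23
f 21 23 22
f 22 23 24
f 22 24 12
f 23 9 25
f 23 25 24
f 24 25 26
f 24 26 12
f 25 9 27
f 25 27 26
f 26 27 28
f 26 28 12
f 27 9 29
f 27 29 28
f 28 29 30
f 28 30 12
f 29 9 31
f 29 31 30
f 30 31 32
f 30 32 12
f 31 9 33
f 31 33 32
f 32 33 34
f 32 34 12
f 33 9 35
f 33 35 34
f 34 35 36
f 34 36 12
f 35 9 37
f 35 37 36
f 36 37 38
f 36 38 12
f 37 9 39
f 37 39 38
f 38 39 40
f 38 40 12
f 39 9 41
f 39 41 40
f 40 41 42
f 40 42 12
f 41 9 10
f 41 10 42
f 42 10 11
f 42 11 12



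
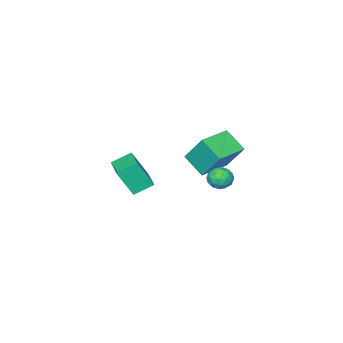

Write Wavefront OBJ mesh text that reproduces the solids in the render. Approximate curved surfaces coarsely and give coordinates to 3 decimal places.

v -4.045 -3.997 -0.826
v -4.176 -2.798 0.942
v -4.061 -2.665 -1.731
v -4.191 -1.466 0.037
v -2.069 -3.914 -0.737
v -2.199 -2.715 1.031
v -2.084 -2.582 -1.642
v -2.215 -1.383 0.126
v 2.141 -2.295 0.462
v 2.709 -2.936 2.022
v 3.09 -0.823 0.722
v 3.657 -1.465 2.282
v 3.103 -2.815 -0.102
v 3.67 -3.457 1.458
v 4.051 -1.344 0.158
v 4.619 -1.985 1.718
v -2.506 -0.806 -1.616
v -1.919 -0.416 -1.286
v -2.121 -1.864 -1.054
v -1.534 -1.474 -0.724
v -2.266 -1.337 -0.501
v -2.505 -0.683 -0.848
v -1.535 -1.597 -1.492
v -1.774 -0.943 -1.839
v -1.319 -0.905 -1.209
v -1.771 -0.744 -0.596
v -2.269 -1.536 -1.744
v -2.721 -1.375 -1.131
v -2.247 -0.518 -1.5
v -1.793 -1.762 -0.84
v -2.224 -1.681 -0.709
v -1.879 -1.452 -0.514
v -2.591 -0.675 -1.243
v -2.246 -0.446 -1.049
v -2.45 -0.987 -0.587
v -1.794 -1.834 -1.291
v -1.449 -1.605 -1.097
v -2.161 -0.828 -1.826
v -1.816 -0.599 -1.631
v -1.59 -1.293 -1.753
v -1.549 -0.577 -1.261
v -1.322 -1.199 -0.93
v -1.323 -1.271 -1.382
v -1.463 -0.886 -1.586
v -1.815 -0.482 -0.901
v -1.588 -1.104 -0.57
v -2.019 -1.023 -0.439
v -2.159 -0.639 -0.644
v -1.462 -0.77 -0.855
v -2.452 -1.176 -1.77
v -2.225 -1.798 -1.439
v -1.881 -1.641 -1.696
v -2.021 -1.257 -1.901
v -2.718 -1.081 -1.41
v -2.491 -1.703 -1.079
v -2.577 -1.394 -0.754
v -2.717 -1.009 -0.958
v -2.578 -1.51 -1.485
f 2 4 1
f 5 2 1
f 1 4 3
f 3 5 1
f 2 8 4
f 6 2 5
f 6 8 2
f 4 8 3
f 7 5 3
f 3 8 7
f 7 6 5
f 8 6 7
f 10 12 9
f 13 10 9
f 9 12 11
f 11 13 9
f 10 16 12
f 14 10 13
f 14 16 10
f 12 16 11
f 15 13 11
f 11 16 15
f 15 14 13
f 16 14 15
f 17 54 33
f 54 28 57
f 33 57 22
f 54 57 33
f 17 33 29
f 33 22 34
f 29 34 18
f 33 34 29
f 17 29 38
f 29 18 39
f 38 39 24
f 29 39 38
f 17 38 50
f 38 24 53
f 50 53 27
f 38 53 50
f 17 50 54
f 50 27 58
f 54 58 28
f 50 58 54
f 18 34 45
f 34 22 48
f 45 48 26
f 34 48 45
f 22 57 35
f 57 28 56
f 35 56 21
f 57 56 35
f 28 58 55
f 58 27 51
f 55 51 19
f 58 51 55
f 27 53 52
f 53 24 40
f 52 40 23
f 53 40 52
f 24 39 44
f 39 18 41
f 44 41 25
f 39 41 44
f 20 46 32
f 46 26 47
f 32 47 21
f 46 47 32
f 20 32 30
f 32 21 31
f 30 31 19
f 32 31 30
f 20 30 37
f 30 19 36
f 37 36 23
f 30 36 37
f 20 37 42
f 37 23 43
f 42 43 25
f 37 43 42
f 20 42 46
f 42 25 49
f 46 49 26
f 42 49 46
f 21 47 35
f 47 26 48
f 35 48 22
f 47 48 35
f 19 31 55
f 31 21 56
f 55 56 28
f 31 56 55
f 23 36 52
f 36 19 51
f 52 51 27
f 36 51 52
f 25 43 44
f 43 23 40
f 44 40 24
f 43 40 44
f 26 49 45
f 49 25 41
f 45 41 18
f 49 41 45



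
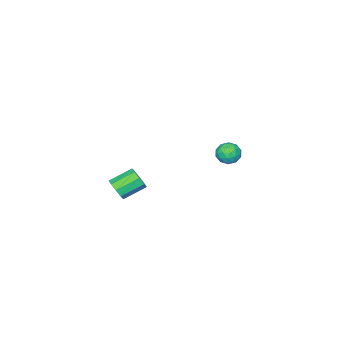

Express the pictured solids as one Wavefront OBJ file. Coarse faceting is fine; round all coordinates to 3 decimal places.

v 4 0.065 -0.633
v 4.31 0.064 -0.096
v 3.33 0.595 0.47
v 3.02 0.595 -0.067
v 4.384 0.425 -0.306
v 3.405 0.956 0.26
v 4.279 0.617 -0.669
v 3.299 1.148 -0.103
v 4.043 0.551 -1.015
v 3.063 1.082 -0.449
v 3.787 0.257 -1.183
v 2.807 0.788 -0.616
v 3.63 -0.127 -1.093
v 2.651 0.404 -0.526
v 3.647 -0.421 -0.788
v 2.667 0.11 -0.222
v 3.829 -0.488 -0.411
v 2.849 0.043 0.156
v 4.091 -0.297 -0.138
v 3.111 0.234 0.429
v -3.313 1.201 -1.319
v -2.777 1.603 -1.255
v -2.723 0.357 -0.965
v -2.187 0.759 -0.901
v -2.713 0.832 -0.488
v -3.078 1.354 -0.707
v -2.422 0.606 -1.513
v -2.787 1.128 -1.732
v -2.226 1.235 -1.375
v -2.406 1.375 -0.742
v -3.094 0.585 -1.478
v -3.274 0.725 -0.845
v -3.097 1.476 -1.318
v -2.403 0.484 -0.902
v -2.712 0.527 -0.66
v -2.397 0.763 -0.622
v -3.274 1.33 -0.996
v -2.959 1.566 -0.958
v -2.921 1.113 -0.508
v -2.541 0.394 -1.262
v -2.226 0.63 -1.224
v -3.103 1.197 -1.598
v -2.788 1.433 -1.56
v -2.579 0.847 -1.712
v -2.458 1.496 -1.351
v -2.111 1 -1.143
v -2.249 0.91 -1.503
v -2.464 1.217 -1.631
v -2.564 1.578 -0.979
v -2.217 1.082 -0.771
v -2.526 1.125 -0.528
v -2.741 1.432 -0.657
v -2.24 1.362 -1.049
v -3.283 0.878 -1.449
v -2.936 0.382 -1.241
v -2.759 0.528 -1.563
v -2.974 0.835 -1.692
v -3.389 0.96 -1.077
v -3.042 0.464 -0.869
v -3.036 0.743 -0.589
v -3.251 1.05 -0.717
v -3.26 0.598 -1.171
f 2 1 5
f 2 5 3
f 3 5 6
f 3 6 4
f 5 1 7
f 5 7 6
f 6 7 8
f 6 8 4
f 7 1 9
f 7 9 8
f 8 9 10
f 8 10 4
f 9 1 11
f 9 11 10
f 10 11 12
f 10 12 4
f 11 1 13
f 11 13 12
f 12 13 14
f 12 14 4
f 13 1 15
f 13 15 14
f 14 15 16
f 14 16 4
f 15 1 17
f 15 17 16
f 16 17 18
f 16 18 4
f 17 1 19
f 17 19 18
f 18 19 20
f 18 20 4
f 19 1 2
f 19 2 20
f 20 2 3
f 20 3 4
f 21 58 37
f 58 32 61
f 37 61 26
f 58 61 37
f 21 37 33
f 37 26 38
f 33 38 22
f 37 38 33
f 21 33 42
f 33 22 43
f 42 43 28
f 33 43 42
f 21 42 54
f 42 28 57
f 54 57 31
f 42 57 54
f 21 54 58
f 54 31 62
f 58 62 32
f 54 62 58
f 22 38 49
f 38 26 52
f 49 52 30
f 38 52 49
f 26 61 39
f 61 32 60
f 39 60 25
f 61 60 39
f 32 62 59
f 62 31 55
f 59 55 23
f 62 55 59
f 31 57 56
f 57 28 44
f 56 44 27
f 57 44 56
f 28 43 48
f 43 22 45
f 48 45 29
f 43 45 48
f 24 50 36
f 50 30 51
f 36 51 25
f 50 51 36
f 24 36 34
f 36 25 35
f 34 35 23
f 36 35 34
f 24 34 41
f 34 23 40
f 41 40 27
f 34 40 41
f 24 41 46
f 41 27 47
f 46 47 29
f 41 47 46
f 24 46 50
f 46 29 53
f 50 53 30
f 46 53 50
f 25 51 39
f 51 30 52
f 39 52 26
f 51 52 39
f 23 35 59
f 35 25 60
f 59 60 32
f 35 60 59
f 27 40 56
f 40 23 55
f 56 55 31
f 40 55 56
f 29 47 48
f 47 27 44
f 48 44 28
f 47 44 48
f 30 53 49
f 53 29 45
f 49 45 22
f 53 45 49



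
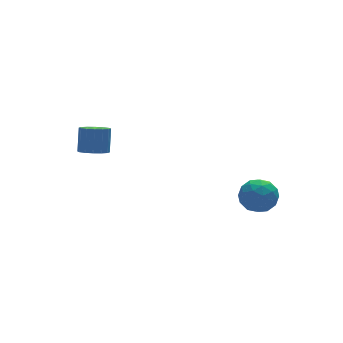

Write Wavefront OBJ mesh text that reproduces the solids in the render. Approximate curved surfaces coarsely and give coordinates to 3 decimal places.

v -3.852 3.206 0.846
v -3.297 3.583 0.535
v -2.992 4.131 1.742
v -3.548 3.754 2.054
v -3.601 3.814 0.507
v -3.296 4.362 1.714
v -3.973 3.882 0.57
v -3.668 4.43 1.777
v -4.312 3.769 0.707
v -4.007 4.317 1.914
v -4.528 3.505 0.881
v -4.224 4.053 2.088
v -4.563 3.161 1.046
v -4.259 3.709 2.253
v -4.408 2.829 1.158
v -4.103 3.377 2.365
v -4.104 2.598 1.186
v -3.799 3.146 2.393
v -3.732 2.53 1.123
v -3.427 3.078 2.33
v -3.393 2.643 0.986
v -3.088 3.191 2.193
v -3.176 2.907 0.812
v -2.872 3.455 2.019
v -3.141 3.251 0.647
v -2.837 3.799 1.854
v 2.646 -1.373 -1.43
v 3.047 -2.042 -0.824
v 1.273 -1.458 -0.616
v 1.674 -2.127 -0.01
v 1.985 -1.189 0.014
v 2.834 -1.137 -0.489
v 1.486 -2.363 -0.951
v 2.335 -2.311 -1.454
v 2.33 -2.654 -0.527
v 2.639 -1.929 0.069
v 1.681 -1.571 -1.509
v 1.99 -0.846 -0.913
v 2.968 -1.7 -1.199
v 1.352 -1.8 -0.241
v 1.536 -1.249 -0.228
v 1.771 -1.642 0.129
v 2.842 -1.168 -1.002
v 3.078 -1.561 -0.645
v 2.453 -1.06 -0.153
v 1.242 -1.939 -0.795
v 1.478 -2.332 -0.438
v 2.549 -1.858 -1.569
v 2.784 -2.251 -1.212
v 1.867 -2.44 -1.287
v 2.782 -2.453 -0.668
v 1.974 -2.503 -0.189
v 1.864 -2.642 -0.742
v 2.363 -2.611 -1.038
v 2.963 -2.027 -0.317
v 2.155 -2.077 0.161
v 2.339 -1.526 0.175
v 2.838 -1.495 -0.121
v 2.541 -2.387 -0.143
v 2.165 -1.423 -1.601
v 1.357 -1.473 -1.123
v 1.482 -2.005 -1.319
v 1.981 -1.974 -1.615
v 2.346 -0.997 -1.251
v 1.538 -1.047 -0.772
v 1.957 -0.889 -0.402
v 2.456 -0.858 -0.698
v 1.779 -1.113 -1.297
f 2 1 5
f 2 5 3
f 3 5 6
f 3 6 4
f 5 1 7
f 5 7 6
f 6 7 8
f 6 8 4
f 7 1 9
f 7 9 8
f 8 9 10
f 8 10 4
f 9 1 11
f 9 11 10
f 10 11 12
f 10 12 4
f 11 1 13
f 11 13 12
f 12 13 14
f 12 14 4
f 13 1 15
f 13 15 14
f 14 15 16
f 14 16 4
f 15 1 17
f 15 17 16
f 16 17 18
f 16 18 4
f 17 1 19
f 17 19 18
f 18 19 20
f 18 20 4
f 19 1 21
f 19 21 20
f 20 21 22
f 20 22 4
f 21 1 23
f 21 23 22
f 22 23 24
f 22 24 4
f 23 1 25
f 23 25 24
f 24 25 26
f 24 26 4
f 25 1 2
f 25 2 26
f 26 2 3
f 26 3 4
f 27 64 43
f 64 38 67
f 43 67 32
f 64 67 43
f 27 43 39
f 43 32 44
f 39 44 28
f 43 44 39
f 27 39 48
f 39 28 49
f 48 49 34
f 39 49 48
f 27 48 60
f 48 34 63
f 60 63 37
f 48 63 60
f 27 60 64
f 60 37 68
f 64 68 38
f 60 68 64
f 28 44 55
f 44 32 58
f 55 58 36
f 44 58 55
f 32 67 45
f 67 38 66
f 45 66 31
f 67 66 45
f 38 68 65
f 68 37 61
f 65 61 29
f 68 61 65
f 37 63 62
f 63 34 50
f 62 50 33
f 63 50 62
f 34 49 54
f 49 28 51
f 54 51 35
f 49 51 54
f 30 56 42
f 56 36 57
f 42 57 31
f 56 57 42
f 30 42 40
f 42 31 41
f 40 41 29
f 42 41 40
f 30 40 47
f 40 29 46
f 47 46 33
f 40 46 47
f 30 47 52
f 47 33 53
f 52 53 35
f 47 53 52
f 30 52 56
f 52 35 59
f 56 59 36
f 52 59 56
f 31 57 45
f 57 36 58
f 45 58 32
f 57 58 45
f 29 41 65
f 41 31 66
f 65 66 38
f 41 66 65
f 33 46 62
f 46 29 61
f 62 61 37
f 46 61 62
f 35 53 54
f 53 33 50
f 54 50 34
f 53 50 54
f 36 59 55
f 59 35 51
f 55 51 28
f 59 51 55



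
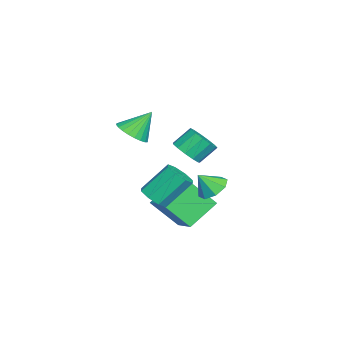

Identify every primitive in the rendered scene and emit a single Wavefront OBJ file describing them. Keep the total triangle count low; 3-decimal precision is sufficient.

v -1.235 1.512 -2.656
v -1.155 0.018 -1.097
v 0.309 2.446 -1.84
v 0.388 0.952 -0.281
v 0.072 0.368 -3.819
v 0.151 -1.126 -2.26
v 1.615 1.302 -3.003
v 1.695 -0.192 -1.444
v 0.299 -2.005 2.891
v 0.829 -1.222 2.536
v -0.179 -1.055 4.269
v 0.477 -1.159 2.37
v 0.098 -1.224 2.283
v -0.25 -1.408 2.289
v -0.514 -1.684 2.387
v -0.655 -2.008 2.561
v -0.651 -2.331 2.786
v -0.501 -2.605 3.027
v -0.23 -2.788 3.247
v 0.121 -2.851 3.413
v 0.5 -2.786 3.5
v 0.849 -2.601 3.494
v 1.113 -2.326 3.396
v 1.254 -2.002 3.221
v 1.249 -1.678 2.997
v 1.1 -1.404 2.756
v 1.51 2.435 -0.09
v 2.387 2.741 -0.13
v 1.81 1.705 0.93
v 1.975 3.148 0.284
v 1.291 3.138 0.478
v 0.734 2.716 0.34
v 0.632 2.13 -0.05
v 1.044 1.722 -0.463
v 1.728 1.732 -0.658
v 2.285 2.154 -0.52
v -3.371 0.131 -0.172
v -2.468 0.234 0.221
v -2.986 1.092 1.185
v -3.889 0.989 0.792
v -2.519 0.635 -0.163
v -3.037 1.493 0.8
v -2.841 0.876 -0.55
v -3.358 1.734 0.413
v -3.331 0.88 -0.817
v -3.848 1.738 0.146
v -3.833 0.647 -0.879
v -4.351 1.505 0.084
v -4.189 0.249 -0.716
v -4.707 1.107 0.247
v -4.286 -0.186 -0.381
v -4.803 0.672 0.583
v -4.092 -0.52 0.021
v -4.609 0.338 0.985
v -3.669 -0.648 0.362
v -4.186 0.21 1.326
v -3.152 -0.528 0.533
v -3.669 0.33 1.497
v -2.704 -0.199 0.481
v -3.222 0.659 1.444
v 3.12 -0.306 -0.228
v 3.9 -0.414 0.165
v 3.3 0.837 1.701
v 2.52 0.946 1.308
v 3.896 0.108 -0.261
v 3.296 1.359 1.275
v 3.438 0.387 -0.668
v 2.838 1.638 0.868
v 2.794 0.261 -0.817
v 2.193 1.512 0.719
v 2.34 -0.197 -0.621
v 1.74 1.054 0.915
v 2.344 -0.719 -0.195
v 1.744 0.532 1.341
v 2.802 -0.998 0.212
v 2.202 0.253 1.748
v 3.447 -0.872 0.361
v 2.846 0.379 1.897
f 2 4 1
f 5 2 1
f 1 4 3
f 3 5 1
f 2 8 4
f 6 2 5
f 6 8 2
f 4 8 3
f 7 5 3
f 3 8 7
f 7 6 5
f 8 6 7
f 10 9 12
f 10 12 11
f 12 9 13
f 12 13 11
f 13 9 14
f 13 14 11
f 14 9 15
f 14 15 11
f 15 9 16
f 15 16 11
f 16 9 17
f 16 17 11
f 17 9 18
f 17 18 11
f 18 9 19
f 18 19 11
f 19 9 20
f 19 20 11
f 20 9 21
f 20 21 11
f 21 9 22
f 21 22 11
f 22 9 23
f 22 23 11
f 23 9 24
f 23 24 11
f 24 9 25
f 24 25 11
f 25 9 26
f 25 26 11
f 26 9 10
f 26 10 11
f 28 27 30
f 28 30 29
f 30 27 31
f 30 31 29
f 31 27 32
f 31 32 29
f 32 27 33
f 32 33 29
f 33 27 34
f 33 34 29
f 34 27 35
f 34 35 29
f 35 27 36
f 35 36 29
f 36 27 28
f 36 28 29
f 38 37 41
f 38 41 39
f 39 41 42
f 39 42 40
f 41 37 43
f 41 43 42
f 42 43 44
f 42 44 40
f 43 37 45
f 43 45 44
f 44 45 46
f 44 46 40
f 45 37 47
f 45 47 46
f 46 47 48
f 46 48 40
f 47 37 49
f 47 49 48
f 48 49 50
f 48 50 40
f 49 37 51
f 49 51 50
f 50 51 52
f 50 52 40
f 51 37 53
f 51 53 52
f 52 53 54
f 52 54 40
f 53 37 55
f 53 55 54
f 54 55 56
f 54 56 40
f 55 37 57
f 55 57 56
f 56 57 58
f 56 58 40
f 57 37 59
f 57 59 58
f 58 59 60
f 58 60 40
f 59 37 38
f 59 38 60
f 60 38 39
f 60 39 40
f 62 61 65
f 62 65 63
f 63 65 66
f 63 66 64
f 65 61 67
f 65 67 66
f 66 67 68
f 66 68 64
f 67 61 69
f 67 69 68
f 68 69 70
f 68 70 64
f 69 61 71
f 69 71 70
f 70 71 72
f 70 72 64
f 71 61 73
f 71 73 72
f 72 73 74
f 72 74 64
f 73 61 75
f 73 75 74
f 74 75 76
f 74 76 64
f 75 61 77
f 75 77 76
f 76 77 78
f 76 78 64
f 77 61 62
f 77 62 78
f 78 62 63
f 78 63 64



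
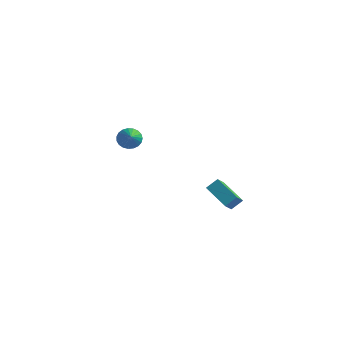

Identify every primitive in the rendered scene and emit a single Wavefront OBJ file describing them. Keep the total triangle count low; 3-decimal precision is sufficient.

v 2.76 1.889 1.24
v 2.924 1.249 1.807
v 3.059 2.486 1.828
v 3.224 1.847 2.395
v 4.476 1.713 0.545
v 4.641 1.074 1.112
v 4.776 2.311 1.133
v 4.94 1.671 1.7
v -4.055 1.724 2.958
v -3.507 1.936 2.46
v -2.625 0.576 4.042
v -3.49 2.167 2.682
v -3.569 2.322 2.951
v -3.733 2.372 3.221
v -3.953 2.311 3.446
v -4.19 2.149 3.586
v -4.404 1.912 3.618
v -4.557 1.644 3.536
v -4.624 1.389 3.354
v -4.592 1.192 3.104
v -4.468 1.087 2.828
v -4.272 1.092 2.575
v -4.038 1.207 2.388
v -3.808 1.411 2.3
v -3.62 1.669 2.325
f 2 4 1
f 5 2 1
f 1 4 3
f 3 5 1
f 2 8 4
f 6 2 5
f 6 8 2
f 4 8 3
f 7 5 3
f 3 8 7
f 7 6 5
f 8 6 7
f 10 9 12
f 10 12 11
f 12 9 13
f 12 13 11
f 13 9 14
f 13 14 11
f 14 9 15
f 14 15 11
f 15 9 16
f 15 16 11
f 16 9 17
f 16 17 11
f 17 9 18
f 17 18 11
f 18 9 19
f 18 19 11
f 19 9 20
f 19 20 11
f 20 9 21
f 20 21 11
f 21 9 22
f 21 22 11
f 22 9 23
f 22 23 11
f 23 9 24
f 23 24 11
f 24 9 25
f 24 25 11
f 25 9 10
f 25 10 11



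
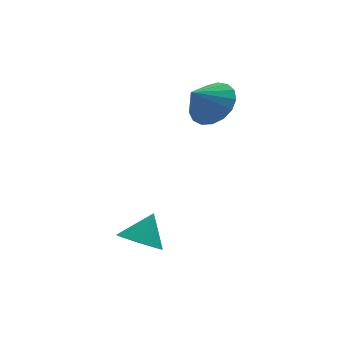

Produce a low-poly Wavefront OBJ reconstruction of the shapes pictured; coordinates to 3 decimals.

v 3.68 0.554 0.563
v 4.243 -0.003 0.947
v 2.92 0.306 1.317
v 4.316 0.364 1.141
v 4.243 0.774 1.202
v 4.042 1.134 1.117
v 3.757 1.361 0.905
v 3.455 1.403 0.614
v 3.205 1.25 0.312
v 3.063 0.938 0.067
v 3.063 0.538 -0.065
v 3.204 0.142 -0.052
v 3.455 -0.16 0.101
v 3.757 -0.299 0.36
v 4.041 -0.242 0.665
v 0.553 -2.303 -3.207
v 0.951 -2.913 -3.162
v 1.107 -1.877 -2.333
v 1.117 -2.743 -3.351
v 1.186 -2.497 -3.514
v 1.146 -2.217 -3.625
v 1.002 -1.953 -3.663
v 0.782 -1.748 -3.623
v 0.521 -1.64 -3.511
v 0.266 -1.646 -3.346
v 0.061 -1.766 -3.157
v -0.059 -1.979 -2.977
v -0.074 -2.248 -2.837
v 0.02 -2.526 -2.761
v 0.206 -2.766 -2.762
v 0.452 -2.926 -2.84
v 0.715 -2.978 -2.982
f 2 1 4
f 2 4 3
f 4 1 5
f 4 5 3
f 5 1 6
f 5 6 3
f 6 1 7
f 6 7 3
f 7 1 8
f 7 8 3
f 8 1 9
f 8 9 3
f 9 1 10
f 9 10 3
f 10 1 11
f 10 11 3
f 11 1 12
f 11 12 3
f 12 1 13
f 12 13 3
f 13 1 14
f 13 14 3
f 14 1 15
f 14 15 3
f 15 1 2
f 15 2 3
f 17 16 19
f 17 19 18
f 19 16 20
f 19 20 18
f 20 16 21
f 20 21 18
f 21 16 22
f 21 22 18
f 22 16 23
f 22 23 18
f 23 16 24
f 23 24 18
f 24 16 25
f 24 25 18
f 25 16 26
f 25 26 18
f 26 16 27
f 26 27 18
f 27 16 28
f 27 28 18
f 28 16 29
f 28 29 18
f 29 16 30
f 29 30 18
f 30 16 31
f 30 31 18
f 31 16 32
f 31 32 18
f 32 16 17
f 32 17 18



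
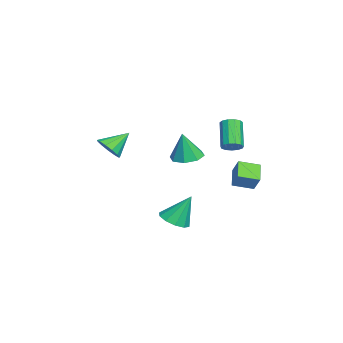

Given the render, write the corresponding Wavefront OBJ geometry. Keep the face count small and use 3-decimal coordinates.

v -2.446 -4.499 1.188
v -2.035 -4.965 1.958
v -3.174 -3.281 2.312
v -1.664 -4.585 1.788
v -1.541 -4.178 1.427
v -1.705 -3.873 0.99
v -2.105 -3.766 0.616
v -2.613 -3.892 0.423
v -3.068 -4.211 0.473
v -3.326 -4.621 0.75
v -3.304 -4.992 1.166
v -3.01 -5.206 1.589
v -2.537 -5.196 1.884
v -2.91 3.069 -0.602
v -2.277 3.453 0.418
v -3.149 4.412 -0.958
v -2.516 4.796 0.061
v -1.664 3.084 -1.381
v -1.031 3.468 -0.362
v -1.903 4.427 -1.738
v -1.27 4.811 -0.718
v 1.871 0.6 2.315
v 2.68 1.252 2.293
v 2.149 0.32 4.205
v 1.994 1.624 2.449
v 1.236 1.396 2.527
v 0.849 0.702 2.481
v 1.061 -0.052 2.338
v 1.747 -0.424 2.182
v 2.506 -0.196 2.104
v 2.892 0.498 2.15
v 2.008 3.219 3.175
v 2.476 3.435 3.618
v 1.14 3.317 5.088
v 0.672 3.101 4.645
v 2.302 3.749 3.485
v 0.965 3.63 4.954
v 2.034 3.894 3.253
v 0.697 3.776 4.723
v 1.758 3.826 2.996
v 0.421 3.707 4.466
v 1.561 3.564 2.796
v 0.225 3.446 4.266
v 1.506 3.193 2.717
v 0.17 3.075 4.187
v 1.611 2.831 2.783
v 0.275 2.712 4.253
v 1.842 2.592 2.973
v 0.506 2.473 4.443
v 2.126 2.552 3.228
v 0.789 2.433 4.698
v 2.372 2.724 3.466
v 1.035 2.605 4.935
v 2.503 3.053 3.611
v 1.166 2.934 5.081
v 0.774 -0.238 -3.354
v 1.551 0.398 -3.661
v 0.706 0.778 -1.426
v 0.988 0.675 -3.827
v 0.343 0.603 -3.812
v -0.137 0.21 -3.622
v -0.269 -0.354 -3.33
v -0.003 -0.874 -3.047
v 0.56 -1.15 -2.881
v 1.205 -1.078 -2.896
v 1.685 -0.685 -3.086
v 1.817 -0.121 -3.378
f 2 1 4
f 2 4 3
f 4 1 5
f 4 5 3
f 5 1 6
f 5 6 3
f 6 1 7
f 6 7 3
f 7 1 8
f 7 8 3
f 8 1 9
f 8 9 3
f 9 1 10
f 9 10 3
f 10 1 11
f 10 11 3
f 11 1 12
f 11 12 3
f 12 1 13
f 12 13 3
f 13 1 2
f 13 2 3
f 15 17 14
f 18 15 14
f 14 17 16
f 16 18 14
f 15 21 17
f 19 15 18
f 19 21 15
f 17 21 16
f 20 18 16
f 16 21 20
f 20 19 18
f 21 19 20
f 23 22 25
f 23 25 24
f 25 22 26
f 25 26 24
f 26 22 27
f 26 27 24
f 27 22 28
f 27 28 24
f 28 22 29
f 28 29 24
f 29 22 30
f 29 30 24
f 30 22 31
f 30 31 24
f 31 22 23
f 31 23 24
f 33 32 36
f 33 36 34
f 34 36 37
f 34 37 35
f 36 32 38
f 36 38 37
f 37 38 39
f 37 39 35
f 38 32 40
f 38 40 39
f 39 40 41
f 39 41 35
f 40 32 42
f 40 42 41
f 41 42 43
f 41 43 35
f 42 32 44
f 42 44 43
f 43 44 45
f 43 45 35
f 44 32 46
f 44 46 45
f 45 46 47
f 45 47 35
f 46 32 48
f 46 48 47
f 47 48 49
f 47 49 35
f 48 32 50
f 48 50 49
f 49 50 51
f 49 51 35
f 50 32 52
f 50 52 51
f 51 52 53
f 51 53 35
f 52 32 54
f 52 54 53
f 53 54 55
f 53 55 35
f 54 32 33
f 54 33 55
f 55 33 34
f 55 34 35
f 57 56 59
f 57 59 58
f 59 56 60
f 59 60 58
f 60 56 61
f 60 61 58
f 61 56 62
f 61 62 58
f 62 56 63
f 62 63 58
f 63 56 64
f 63 64 58
f 64 56 65
f 64 65 58
f 65 56 66
f 65 66 58
f 66 56 67
f 66 67 58
f 67 56 57
f 67 57 58



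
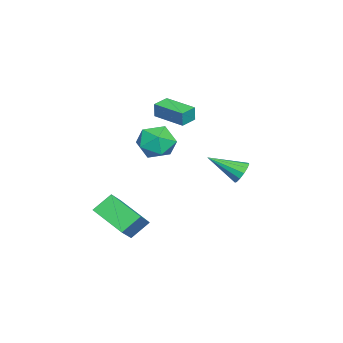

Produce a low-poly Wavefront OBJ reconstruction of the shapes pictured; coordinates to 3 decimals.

v -0.625 2.82 -1.072
v -0.347 2.512 -1.672
v -0.475 1.04 -0.088
v -0.027 2.657 -1.458
v 0.102 2.855 -1.121
v 0.001 3.041 -0.769
v -0.299 3.157 -0.513
v -0.703 3.166 -0.435
v -1.082 3.066 -0.559
v -1.316 2.887 -0.846
v -1.331 2.687 -1.205
v -1.121 2.529 -1.522
v -0.754 2.464 -1.696
v -4.129 -1.93 1.368
v -4.022 -1.919 2.292
v -3.25 -0.217 1.246
v -3.143 -0.205 2.169
v -3.237 -2.395 1.271
v -3.13 -2.383 2.194
v -2.358 -0.681 1.148
v -2.251 -0.67 2.072
v 3.326 0.326 2.793
v 3.966 -0.45 3.319
v 2.454 -1.01 1.881
v 3.094 -1.786 2.407
v 2.32 -1.198 2.993
v 2.859 -0.373 3.557
v 3.561 -1.087 1.643
v 4.1 -0.262 2.207
v 4.112 -1.324 2.608
v 3.345 -1.393 3.442
v 3.075 -0.067 1.758
v 2.308 -0.136 2.592
v 1.294 -4.055 -4.058
v 0.627 -3.252 -3.185
v 2.156 -2.322 -4.993
v 1.49 -1.519 -4.121
v 2.81 -4.141 -2.819
v 2.144 -3.338 -1.947
v 3.673 -2.408 -3.755
v 3.006 -1.605 -2.882
f 2 1 4
f 2 4 3
f 4 1 5
f 4 5 3
f 5 1 6
f 5 6 3
f 6 1 7
f 6 7 3
f 7 1 8
f 7 8 3
f 8 1 9
f 8 9 3
f 9 1 10
f 9 10 3
f 10 1 11
f 10 11 3
f 11 1 12
f 11 12 3
f 12 1 13
f 12 13 3
f 13 1 2
f 13 2 3
f 15 17 14
f 18 15 14
f 14 17 16
f 16 18 14
f 15 21 17
f 19 15 18
f 19 21 15
f 17 21 16
f 20 18 16
f 16 21 20
f 20 19 18
f 21 19 20
f 22 33 27
f 22 27 23
f 22 23 29
f 22 29 32
f 22 32 33
f 23 27 31
f 27 33 26
f 33 32 24
f 32 29 28
f 29 23 30
f 25 31 26
f 25 26 24
f 25 24 28
f 25 28 30
f 25 30 31
f 26 31 27
f 24 26 33
f 28 24 32
f 30 28 29
f 31 30 23
f 35 37 34
f 38 35 34
f 34 37 36
f 36 38 34
f 35 41 37
f 39 35 38
f 39 41 35
f 37 41 36
f 40 38 36
f 36 41 40
f 40 39 38
f 41 39 40



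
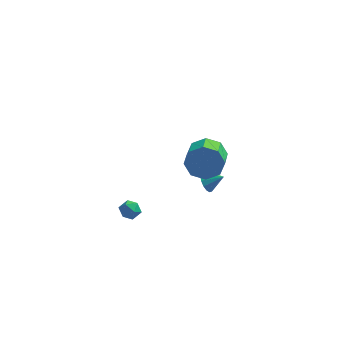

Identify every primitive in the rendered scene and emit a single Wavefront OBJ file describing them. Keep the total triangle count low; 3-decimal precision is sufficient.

v 2.877 3.076 -3.307
v 3.19 2.791 -3.938
v 3.803 3.044 -2.833
v 3.224 3.151 -3.979
v 3.178 3.494 -3.866
v 3.063 3.741 -3.625
v 2.905 3.835 -3.311
v 2.742 3.756 -2.996
v 2.609 3.521 -2.752
v 2.538 3.184 -2.636
v 2.544 2.822 -2.673
v 2.627 2.518 -2.855
v 2.767 2.342 -3.141
v 2.933 2.334 -3.465
v 3.085 2.496 -3.752
v 3.303 -1.939 3.287
v 3.959 -1.662 4.045
v 3.954 -3.145 4.59
v 3.297 -3.421 3.833
v 3.197 -1.581 4.258
v 3.192 -3.064 4.804
v 2.496 -1.709 3.903
v 2.491 -3.192 4.448
v 2.268 -1.972 3.187
v 2.263 -3.455 3.732
v 2.646 -2.215 2.53
v 2.641 -3.698 3.075
v 3.408 -2.296 2.316
v 3.403 -3.779 2.862
v 4.109 -2.168 2.672
v 4.104 -3.651 3.217
v 4.337 -1.905 3.388
v 4.332 -3.388 3.933
v -0.985 -1.354 -2.017
v -0.381 -1.3 -1.779
v -1.019 -2.36 -1.701
v -0.415 -2.306 -1.463
v -0.907 -1.988 -1.177
v -0.886 -1.366 -1.373
v -0.514 -2.294 -2.107
v -0.493 -1.672 -2.303
v -0.089 -1.88 -1.835
v -0.333 -1.691 -1.26
v -1.067 -1.969 -2.22
v -1.311 -1.78 -1.645
f 2 1 4
f 2 4 3
f 4 1 5
f 4 5 3
f 5 1 6
f 5 6 3
f 6 1 7
f 6 7 3
f 7 1 8
f 7 8 3
f 8 1 9
f 8 9 3
f 9 1 10
f 9 10 3
f 10 1 11
f 10 11 3
f 11 1 12
f 11 12 3
f 12 1 13
f 12 13 3
f 13 1 14
f 13 14 3
f 14 1 15
f 14 15 3
f 15 1 2
f 15 2 3
f 17 16 20
f 17 20 18
f 18 20 21
f 18 21 19
f 20 16 22
f 20 22 21
f 21 22 23
f 21 23 19
f 22 16 24
f 22 24 23
f 23 24 25
f 23 25 19
f 24 16 26
f 24 26 25
f 25 26 27
f 25 27 19
f 26 16 28
f 26 28 27
f 27 28 29
f 27 29 19
f 28 16 30
f 28 30 29
f 29 30 31
f 29 31 19
f 30 16 32
f 30 32 31
f 31 32 33
f 31 33 19
f 32 16 17
f 32 17 33
f 33 17 18
f 33 18 19
f 34 45 39
f 34 39 35
f 34 35 41
f 34 41 44
f 34 44 45
f 35 39 43
f 39 45 38
f 45 44 36
f 44 41 40
f 41 35 42
f 37 43 38
f 37 38 36
f 37 36 40
f 37 40 42
f 37 42 43
f 38 43 39
f 36 38 45
f 40 36 44
f 42 40 41
f 43 42 35



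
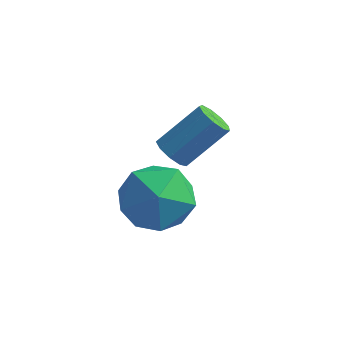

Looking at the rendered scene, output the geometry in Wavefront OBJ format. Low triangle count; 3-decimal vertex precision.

v 1.111 -0.285 -1.271
v 2.228 -0.24 -1.758
v 1.072 -2.24 -1.542
v 2.189 -2.195 -2.029
v 2.033 -1.976 -0.839
v 2.058 -0.768 -0.672
v 1.242 -1.712 -2.628
v 1.267 -0.504 -2.461
v 2.309 -1.122 -2.597
v 2.798 -1.285 -1.491
v 0.502 -1.195 -1.809
v 0.991 -1.358 -0.703
v 1.123 0.886 -1.671
v 1.553 0.483 -1.694
v 2.447 1.371 -0.553
v 2.017 1.774 -0.529
v 1.618 0.771 -1.969
v 2.513 1.659 -0.828
v 1.452 1.113 -2.105
v 2.346 2 -0.963
v 1.132 1.349 -2.037
v 2.026 2.236 -0.896
v 0.807 1.368 -1.798
v 1.701 2.256 -0.656
v 0.63 1.162 -1.499
v 1.525 2.05 -0.358
v 0.684 0.827 -1.281
v 1.578 1.714 -0.139
v 0.943 0.52 -1.245
v 1.837 1.407 -0.103
v 1.286 0.384 -1.408
v 2.181 1.271 -0.267
f 1 12 6
f 1 6 2
f 1 2 8
f 1 8 11
f 1 11 12
f 2 6 10
f 6 12 5
f 12 11 3
f 11 8 7
f 8 2 9
f 4 10 5
f 4 5 3
f 4 3 7
f 4 7 9
f 4 9 10
f 5 10 6
f 3 5 12
f 7 3 11
f 9 7 8
f 10 9 2
f 14 13 17
f 14 17 15
f 15 17 18
f 15 18 16
f 17 13 19
f 17 19 18
f 18 19 20
f 18 20 16
f 19 13 21
f 19 21 20
f 20 21 22
f 20 22 16
f 21 13 23
f 21 23 22
f 22 23 24
f 22 24 16
f 23 13 25
f 23 25 24
f 24 25 26
f 24 26 16
f 25 13 27
f 25 27 26
f 26 27 28
f 26 28 16
f 27 13 29
f 27 29 28
f 28 29 30
f 28 30 16
f 29 13 31
f 29 31 30
f 30 31 32
f 30 32 16
f 31 13 14
f 31 14 32
f 32 14 15
f 32 15 16



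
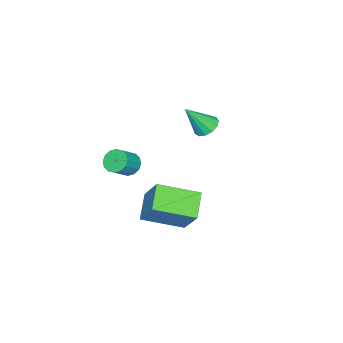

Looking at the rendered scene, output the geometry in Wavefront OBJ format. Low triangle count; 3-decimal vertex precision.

v 0.377 -2.361 -1.258
v 0.766 -2.171 -1.689
v 1.592 -2.33 -1.012
v 1.203 -2.519 -0.582
v 0.686 -1.91 -1.53
v 1.512 -2.069 -0.853
v 0.523 -1.77 -1.299
v 1.35 -1.929 -0.622
v 0.321 -1.788 -1.056
v 1.148 -1.946 -0.38
v 0.134 -1.959 -0.868
v 0.961 -2.118 -0.192
v 0.012 -2.238 -0.785
v 0.839 -2.397 -0.108
v -0.012 -2.55 -0.828
v 0.814 -2.709 -0.151
v 0.068 -2.811 -0.987
v 0.894 -2.97 -0.31
v 0.23 -2.951 -1.218
v 1.057 -3.11 -0.541
v 0.432 -2.934 -1.46
v 1.259 -3.092 -0.784
v 0.619 -2.762 -1.648
v 1.446 -2.921 -0.972
v 0.741 -2.483 -1.732
v 1.568 -2.642 -1.055
v -3.591 -0.823 -0.721
v -3.193 -0.313 -0.658
v -2.909 -1.517 0.561
v -3.49 -0.237 -0.458
v -3.82 -0.347 -0.342
v -4.077 -0.608 -0.346
v -4.18 -0.937 -0.47
v -4.096 -1.23 -0.673
v -3.852 -1.394 -0.891
v -3.525 -1.376 -1.056
v -3.219 -1.183 -1.114
v -3.032 -0.876 -1.048
v -3.022 -0.551 -0.877
v 1.321 0.885 -3.473
v 2.326 -0.655 -2.854
v 0.254 0.478 -2.752
v 1.259 -1.061 -2.132
v 1.901 1.821 -2.088
v 2.906 0.282 -1.468
v 0.834 1.415 -1.366
v 1.839 -0.125 -0.747
f 2 1 5
f 2 5 3
f 3 5 6
f 3 6 4
f 5 1 7
f 5 7 6
f 6 7 8
f 6 8 4
f 7 1 9
f 7 9 8
f 8 9 10
f 8 10 4
f 9 1 11
f 9 11 10
f 10 11 12
f 10 12 4
f 11 1 13
f 11 13 12
f 12 13 14
f 12 14 4
f 13 1 15
f 13 15 14
f 14 15 16
f 14 16 4
f 15 1 17
f 15 17 16
f 16 17 18
f 16 18 4
f 17 1 19
f 17 19 18
f 18 19 20
f 18 20 4
f 19 1 21
f 19 21 20
f 20 21 22
f 20 22 4
f 21 1 23
f 21 23 22
f 22 23 24
f 22 24 4
f 23 1 25
f 23 25 24
f 24 25 26
f 24 26 4
f 25 1 2
f 25 2 26
f 26 2 3
f 26 3 4
f 28 27 30
f 28 30 29
f 30 27 31
f 30 31 29
f 31 27 32
f 31 32 29
f 32 27 33
f 32 33 29
f 33 27 34
f 33 34 29
f 34 27 35
f 34 35 29
f 35 27 36
f 35 36 29
f 36 27 37
f 36 37 29
f 37 27 38
f 37 38 29
f 38 27 39
f 38 39 29
f 39 27 28
f 39 28 29
f 41 43 40
f 44 41 40
f 40 43 42
f 42 44 40
f 41 47 43
f 45 41 44
f 45 47 41
f 43 47 42
f 46 44 42
f 42 47 46
f 46 45 44
f 47 45 46



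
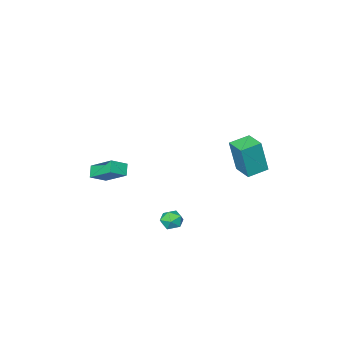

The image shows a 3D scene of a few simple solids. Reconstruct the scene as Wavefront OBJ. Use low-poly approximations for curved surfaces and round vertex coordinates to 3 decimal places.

v 1.154 2.714 0.002
v 1.835 2.76 -0.17
v 1.045 1.8 -0.67
v 1.726 1.846 -0.842
v 1.54 1.659 -0.189
v 1.607 2.224 0.226
v 1.273 2.336 -1.066
v 1.34 2.901 -0.651
v 1.909 2.526 -0.83
v 2.074 2.108 -0.288
v 0.806 2.452 -0.552
v 0.971 2.034 -0.01
v 2.217 -4.167 0.796
v 1.875 -2.657 1.844
v 1.278 -4.012 0.265
v 0.935 -2.502 1.314
v 2.605 -3.698 0.246
v 2.262 -2.188 1.295
v 1.665 -3.543 -0.284
v 1.323 -2.033 0.764
v -3.173 3.508 3.04
v -2.803 3.327 5.058
v -2.971 4.77 3.116
v -2.601 4.588 5.135
v -1.979 3.332 2.805
v -1.609 3.15 4.824
v -1.777 4.593 2.882
v -1.407 4.412 4.9
f 1 12 6
f 1 6 2
f 1 2 8
f 1 8 11
f 1 11 12
f 2 6 10
f 6 12 5
f 12 11 3
f 11 8 7
f 8 2 9
f 4 10 5
f 4 5 3
f 4 3 7
f 4 7 9
f 4 9 10
f 5 10 6
f 3 5 12
f 7 3 11
f 9 7 8
f 10 9 2
f 14 16 13
f 17 14 13
f 13 16 15
f 15 17 13
f 14 20 16
f 18 14 17
f 18 20 14
f 16 20 15
f 19 17 15
f 15 20 19
f 19 18 17
f 20 18 19
f 22 24 21
f 25 22 21
f 21 24 23
f 23 25 21
f 22 28 24
f 26 22 25
f 26 28 22
f 24 28 23
f 27 25 23
f 23 28 27
f 27 26 25
f 28 26 27



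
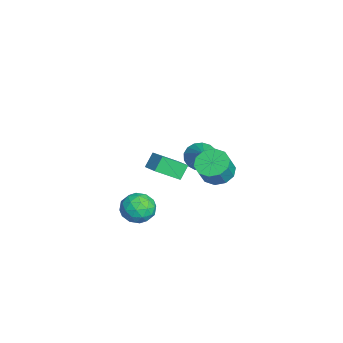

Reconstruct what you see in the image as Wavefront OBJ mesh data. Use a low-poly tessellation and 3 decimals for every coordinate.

v 1.599 3.652 2.813
v 2.364 3.998 2.49
v 2.947 3.675 3.524
v 2.181 3.328 3.847
v 2.097 4.4 2.767
v 2.679 4.076 3.8
v 1.639 4.516 3.061
v 2.222 4.193 4.095
v 1.166 4.302 3.26
v 1.749 3.978 4.294
v 0.858 3.84 3.289
v 1.441 3.516 4.323
v 0.833 3.305 3.136
v 1.416 2.982 4.17
v 1.101 2.904 2.86
v 1.683 2.58 3.893
v 1.558 2.787 2.565
v 2.141 2.464 3.599
v 2.031 3.002 2.366
v 2.614 2.678 3.4
v 2.339 3.464 2.337
v 2.922 3.14 3.371
v -0.028 0.554 3.095
v 0.966 1.006 3.486
v -0.268 1.808 2.252
v 0.727 2.26 2.643
v 0.433 0.16 2.377
v 1.428 0.612 2.768
v 0.194 1.414 1.534
v 1.188 1.866 1.925
v 2.921 0.49 0.815
v 3.742 0.39 1.274
v 2.458 -0.87 1.346
v 3.279 -0.97 1.805
v 2.655 -0.317 2.088
v 2.941 0.523 1.76
v 3.259 -1.003 0.86
v 3.545 -0.163 0.532
v 3.951 -0.533 1.302
v 3.578 -0.109 2.061
v 2.622 -0.371 0.559
v 2.249 0.053 1.318
v 3.372 0.559 0.998
v 2.828 -1.039 1.622
v 2.461 -0.656 1.789
v 2.944 -0.714 2.059
v 2.901 0.637 1.284
v 3.384 0.579 1.554
v 2.745 0.163 2.032
v 2.816 -1.059 1.066
v 3.299 -1.117 1.336
v 3.256 0.234 0.561
v 3.739 0.176 0.831
v 3.455 -0.643 0.588
v 3.978 -0.042 1.284
v 3.706 -0.841 1.596
v 3.694 -0.86 1.041
v 3.862 -0.366 0.848
v 3.758 0.207 1.731
v 3.486 -0.592 2.043
v 3.119 -0.208 2.209
v 3.287 0.285 2.016
v 3.881 -0.335 1.747
v 2.714 0.112 0.577
v 2.442 -0.687 0.889
v 2.913 -0.765 0.604
v 3.081 -0.272 0.411
v 2.494 0.361 1.024
v 2.222 -0.438 1.336
v 2.338 -0.114 1.772
v 2.506 0.38 1.579
v 2.319 -0.145 0.873
v -3.693 3.096 0.179
v -3.117 2.78 -0.436
v -2.447 3.184 1.301
v -3.1 3.207 -0.489
v -3.218 3.609 -0.389
v -3.445 3.893 -0.159
v -3.729 3.995 0.149
v -4.005 3.891 0.463
v -4.209 3.605 0.712
v -4.296 3.203 0.839
v -4.244 2.776 0.815
v -4.066 2.422 0.644
v -3.802 2.223 0.368
v -3.514 2.224 0.047
v -3.267 2.425 -0.243
f 2 1 5
f 2 5 3
f 3 5 6
f 3 6 4
f 5 1 7
f 5 7 6
f 6 7 8
f 6 8 4
f 7 1 9
f 7 9 8
f 8 9 10
f 8 10 4
f 9 1 11
f 9 11 10
f 10 11 12
f 10 12 4
f 11 1 13
f 11 13 12
f 12 13 14
f 12 14 4
f 13 1 15
f 13 15 14
f 14 15 16
f 14 16 4
f 15 1 17
f 15 17 16
f 16 17 18
f 16 18 4
f 17 1 19
f 17 19 18
f 18 19 20
f 18 20 4
f 19 1 21
f 19 21 20
f 20 21 22
f 20 22 4
f 21 1 2
f 21 2 22
f 22 2 3
f 22 3 4
f 24 26 23
f 27 24 23
f 23 26 25
f 25 27 23
f 24 30 26
f 28 24 27
f 28 30 24
f 26 30 25
f 29 27 25
f 25 30 29
f 29 28 27
f 30 28 29
f 31 68 47
f 68 42 71
f 47 71 36
f 68 71 47
f 31 47 43
f 47 36 48
f 43 48 32
f 47 48 43
f 31 43 52
f 43 32 53
f 52 53 38
f 43 53 52
f 31 52 64
f 52 38 67
f 64 67 41
f 52 67 64
f 31 64 68
f 64 41 72
f 68 72 42
f 64 72 68
f 32 48 59
f 48 36 62
f 59 62 40
f 48 62 59
f 36 71 49
f 71 42 70
f 49 70 35
f 71 70 49
f 42 72 69
f 72 41 65
f 69 65 33
f 72 65 69
f 41 67 66
f 67 38 54
f 66 54 37
f 67 54 66
f 38 53 58
f 53 32 55
f 58 55 39
f 53 55 58
f 34 60 46
f 60 40 61
f 46 61 35
f 60 61 46
f 34 46 44
f 46 35 45
f 44 45 33
f 46 45 44
f 34 44 51
f 44 33 50
f 51 50 37
f 44 50 51
f 34 51 56
f 51 37 57
f 56 57 39
f 51 57 56
f 34 56 60
f 56 39 63
f 60 63 40
f 56 63 60
f 35 61 49
f 61 40 62
f 49 62 36
f 61 62 49
f 33 45 69
f 45 35 70
f 69 70 42
f 45 70 69
f 37 50 66
f 50 33 65
f 66 65 41
f 50 65 66
f 39 57 58
f 57 37 54
f 58 54 38
f 57 54 58
f 40 63 59
f 63 39 55
f 59 55 32
f 63 55 59
f 74 73 76
f 74 76 75
f 76 73 77
f 76 77 75
f 77 73 78
f 77 78 75
f 78 73 79
f 78 79 75
f 79 73 80
f 79 80 75
f 80 73 81
f 80 81 75
f 81 73 82
f 81 82 75
f 82 73 83
f 82 83 75
f 83 73 84
f 83 84 75
f 84 73 85
f 84 85 75
f 85 73 86
f 85 86 75
f 86 73 87
f 86 87 75
f 87 73 74
f 87 74 75

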